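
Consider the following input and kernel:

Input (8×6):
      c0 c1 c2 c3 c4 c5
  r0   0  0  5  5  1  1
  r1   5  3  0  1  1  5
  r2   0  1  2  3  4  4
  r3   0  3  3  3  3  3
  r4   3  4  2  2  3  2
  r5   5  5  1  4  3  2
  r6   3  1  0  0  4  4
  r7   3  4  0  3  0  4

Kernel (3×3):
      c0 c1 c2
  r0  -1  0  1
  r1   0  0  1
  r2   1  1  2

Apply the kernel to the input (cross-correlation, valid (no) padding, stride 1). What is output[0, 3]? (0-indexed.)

The receptive field on the input at this output position is [5 1 1 / 1 1 5 / 3 4 4]. Elementwise product with the kernel and sum: 5·-1 + 1·1 + 5·1 + 3·1 + 4·1 + 4·2.

16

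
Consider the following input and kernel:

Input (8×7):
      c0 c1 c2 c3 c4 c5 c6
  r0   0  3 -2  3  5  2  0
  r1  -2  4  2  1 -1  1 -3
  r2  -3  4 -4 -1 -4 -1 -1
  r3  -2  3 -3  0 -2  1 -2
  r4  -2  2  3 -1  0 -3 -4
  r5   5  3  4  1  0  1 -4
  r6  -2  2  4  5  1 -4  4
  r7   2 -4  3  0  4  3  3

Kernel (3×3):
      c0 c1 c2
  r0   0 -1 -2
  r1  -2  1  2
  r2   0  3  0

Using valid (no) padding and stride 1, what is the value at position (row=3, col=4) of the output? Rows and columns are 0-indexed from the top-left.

The receptive field on the input at this output position is [-2 1 -2 / 0 -3 -4 / 0 1 -4]. Elementwise product with the kernel and sum: 1·-1 + -2·-2 + 0·-2 + -3·1 + -4·2 + 1·3.

-5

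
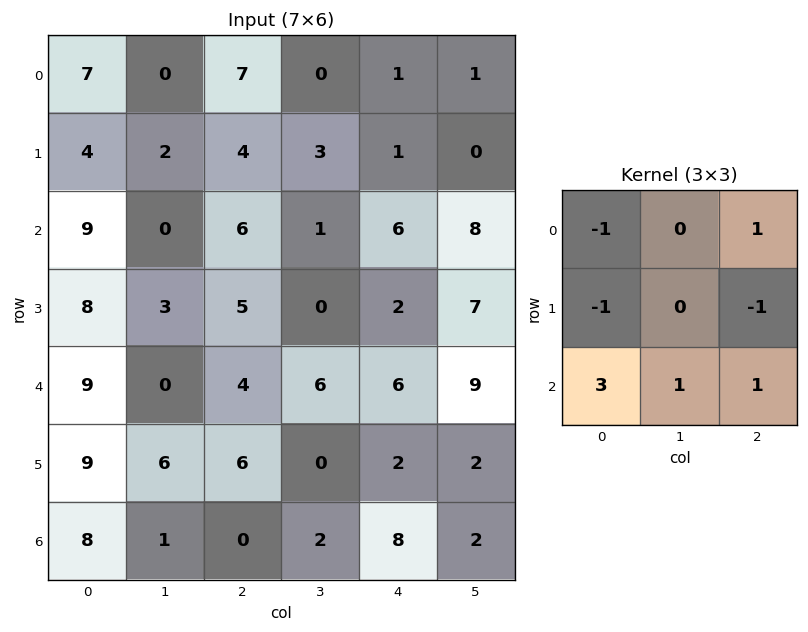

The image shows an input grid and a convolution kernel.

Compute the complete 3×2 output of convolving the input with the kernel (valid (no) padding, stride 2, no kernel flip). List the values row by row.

25 14
15 17
5 4

Output[0,0]: The receptive field on the input at this output position is [7 0 7 / 4 2 4 / 9 0 6]. Elementwise product with the kernel and sum: 7·-1 + 7·1 + 4·-1 + 4·-1 + 9·3 + 0·1 + 6·1.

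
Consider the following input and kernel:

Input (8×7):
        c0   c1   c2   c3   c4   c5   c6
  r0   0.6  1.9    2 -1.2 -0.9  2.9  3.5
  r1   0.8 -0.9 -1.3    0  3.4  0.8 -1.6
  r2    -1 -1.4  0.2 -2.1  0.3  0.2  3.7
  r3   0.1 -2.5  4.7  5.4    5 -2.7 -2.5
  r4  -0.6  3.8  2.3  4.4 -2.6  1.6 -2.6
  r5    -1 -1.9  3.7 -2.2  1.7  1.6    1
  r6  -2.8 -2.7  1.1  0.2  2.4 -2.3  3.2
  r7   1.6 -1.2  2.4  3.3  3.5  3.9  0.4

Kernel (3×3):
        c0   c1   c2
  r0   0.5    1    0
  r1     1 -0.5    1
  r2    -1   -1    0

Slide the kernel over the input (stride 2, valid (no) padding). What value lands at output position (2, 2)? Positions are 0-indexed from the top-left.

The receptive field on the input at this output position is [-2.6 1.6 -2.6 / 1.7 1.6 1 / 2.4 -2.3 3.2]. Elementwise product with the kernel and sum: -2.6·0.5 + 1.6·1 + 1.7·1 + 1.6·-0.5 + 1·1 + 2.4·-1 + -2.3·-1.

2.1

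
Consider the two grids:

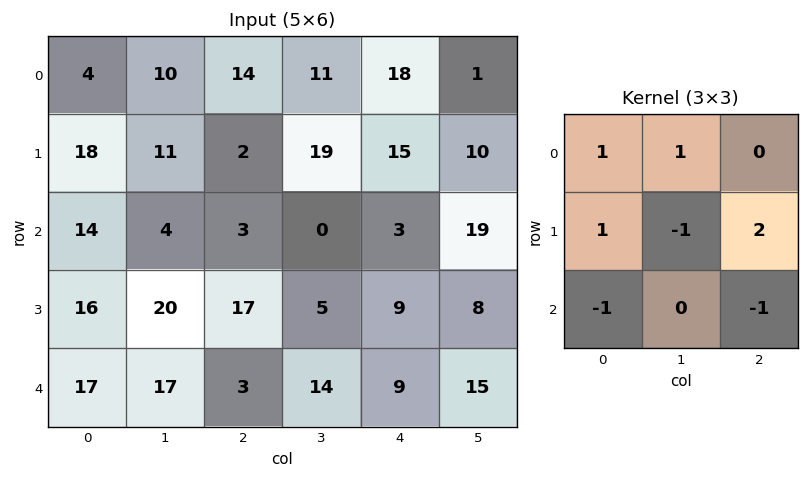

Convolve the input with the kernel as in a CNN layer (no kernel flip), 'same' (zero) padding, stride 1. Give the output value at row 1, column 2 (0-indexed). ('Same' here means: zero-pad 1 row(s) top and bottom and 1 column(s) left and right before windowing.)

67

The receptive field on the zero-padded input at this output position is [10 14 11 / 11 2 19 / 4 3 0]. Elementwise product with the kernel and sum: 10·1 + 14·1 + 11·1 + 2·-1 + 19·2 + 4·-1 + 0·-1.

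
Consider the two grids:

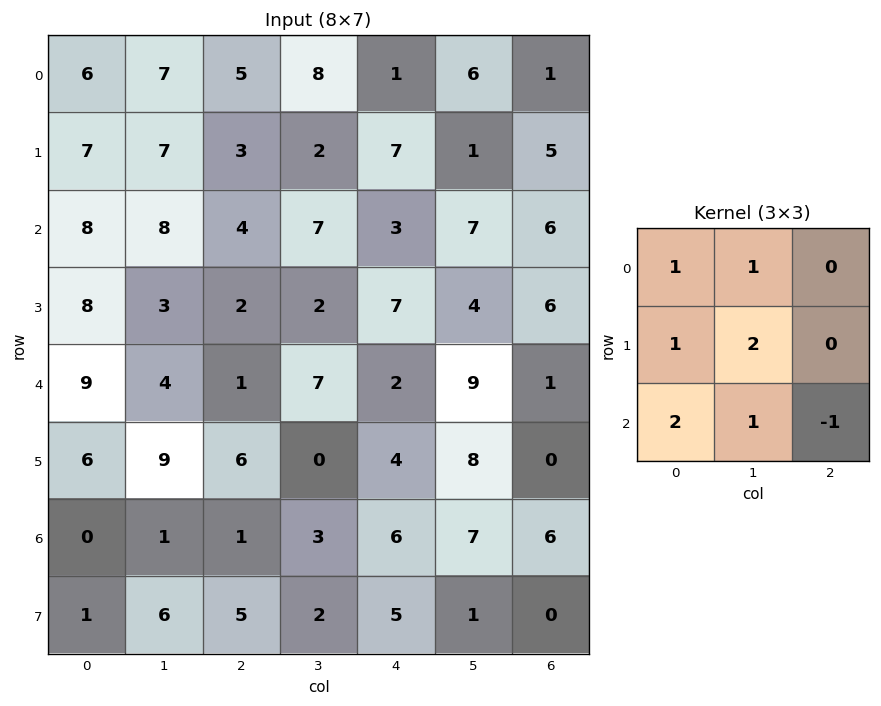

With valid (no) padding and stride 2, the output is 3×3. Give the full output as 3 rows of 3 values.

Output[0,0]: The receptive field on the input at this output position is [6 7 5 / 7 7 3 / 8 8 4]. Elementwise product with the kernel and sum: 6·1 + 7·1 + 7·1 + 7·2 + 8·2 + 8·1 + 4·-1.
Output[0,1]: The receptive field on the input at this output position is [5 8 1 / 3 2 7 / 4 7 3]. Elementwise product with the kernel and sum: 5·1 + 8·1 + 3·1 + 2·2 + 4·2 + 7·1 + 3·-1.

54 32 23
51 24 37
37 13 44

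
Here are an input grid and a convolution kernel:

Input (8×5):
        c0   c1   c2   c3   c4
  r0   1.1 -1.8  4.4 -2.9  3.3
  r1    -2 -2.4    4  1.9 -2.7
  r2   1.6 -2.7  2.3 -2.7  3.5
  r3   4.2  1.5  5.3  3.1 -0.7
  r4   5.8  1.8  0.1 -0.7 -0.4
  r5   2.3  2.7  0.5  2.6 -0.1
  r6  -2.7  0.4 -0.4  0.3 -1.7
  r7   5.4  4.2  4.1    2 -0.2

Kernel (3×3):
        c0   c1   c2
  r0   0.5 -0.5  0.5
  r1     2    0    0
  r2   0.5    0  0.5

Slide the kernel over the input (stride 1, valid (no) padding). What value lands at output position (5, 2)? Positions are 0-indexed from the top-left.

The receptive field on the input at this output position is [0.5 2.6 -0.1 / -0.4 0.3 -1.7 / 4.1 2 -0.2]. Elementwise product with the kernel and sum: 0.5·0.5 + 2.6·-0.5 + -0.1·0.5 + -0.4·2 + 4.1·0.5 + -0.2·0.5.

0.05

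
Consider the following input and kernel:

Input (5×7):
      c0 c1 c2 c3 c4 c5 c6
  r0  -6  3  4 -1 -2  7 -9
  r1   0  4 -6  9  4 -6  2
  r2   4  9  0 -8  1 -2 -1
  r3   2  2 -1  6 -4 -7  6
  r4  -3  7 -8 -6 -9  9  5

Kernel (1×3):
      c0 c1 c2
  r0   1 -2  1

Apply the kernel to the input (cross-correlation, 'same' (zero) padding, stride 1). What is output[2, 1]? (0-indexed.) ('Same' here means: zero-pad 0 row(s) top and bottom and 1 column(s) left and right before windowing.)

-14

The receptive field on the zero-padded input at this output position is [4 9 0]. Elementwise product with the kernel and sum: 4·1 + 9·-2 + 0·1.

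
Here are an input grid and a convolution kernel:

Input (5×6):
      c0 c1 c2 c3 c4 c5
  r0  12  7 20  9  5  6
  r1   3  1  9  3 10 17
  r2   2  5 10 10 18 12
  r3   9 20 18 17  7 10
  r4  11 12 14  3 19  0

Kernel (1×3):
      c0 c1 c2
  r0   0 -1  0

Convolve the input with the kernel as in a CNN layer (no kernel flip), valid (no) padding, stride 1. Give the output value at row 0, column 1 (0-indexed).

The receptive field on the input at this output position is [7 20 9]. Elementwise product with the kernel and sum: 20·-1.

-20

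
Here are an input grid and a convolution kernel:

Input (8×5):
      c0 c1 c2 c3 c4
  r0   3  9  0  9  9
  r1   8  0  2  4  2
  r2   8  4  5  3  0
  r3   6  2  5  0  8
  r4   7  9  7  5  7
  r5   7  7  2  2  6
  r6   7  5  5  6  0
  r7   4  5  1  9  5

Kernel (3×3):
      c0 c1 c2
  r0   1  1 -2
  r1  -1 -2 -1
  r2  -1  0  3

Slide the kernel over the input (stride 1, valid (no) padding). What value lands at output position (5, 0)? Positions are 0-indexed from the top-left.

-13

The receptive field on the input at this output position is [7 7 2 / 7 5 5 / 4 5 1]. Elementwise product with the kernel and sum: 7·1 + 7·1 + 2·-2 + 7·-1 + 5·-2 + 5·-1 + 4·-1 + 1·3.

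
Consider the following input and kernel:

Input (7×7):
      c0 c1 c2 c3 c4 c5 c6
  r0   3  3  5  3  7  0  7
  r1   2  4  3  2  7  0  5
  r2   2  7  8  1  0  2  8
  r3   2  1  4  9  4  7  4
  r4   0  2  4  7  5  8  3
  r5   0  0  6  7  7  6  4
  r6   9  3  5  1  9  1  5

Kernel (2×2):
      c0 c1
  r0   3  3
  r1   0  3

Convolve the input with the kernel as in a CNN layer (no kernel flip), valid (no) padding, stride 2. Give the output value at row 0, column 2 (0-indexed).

The receptive field on the input at this output position is [7 0 / 7 0]. Elementwise product with the kernel and sum: 7·3 + 0·3 + 0·3.

21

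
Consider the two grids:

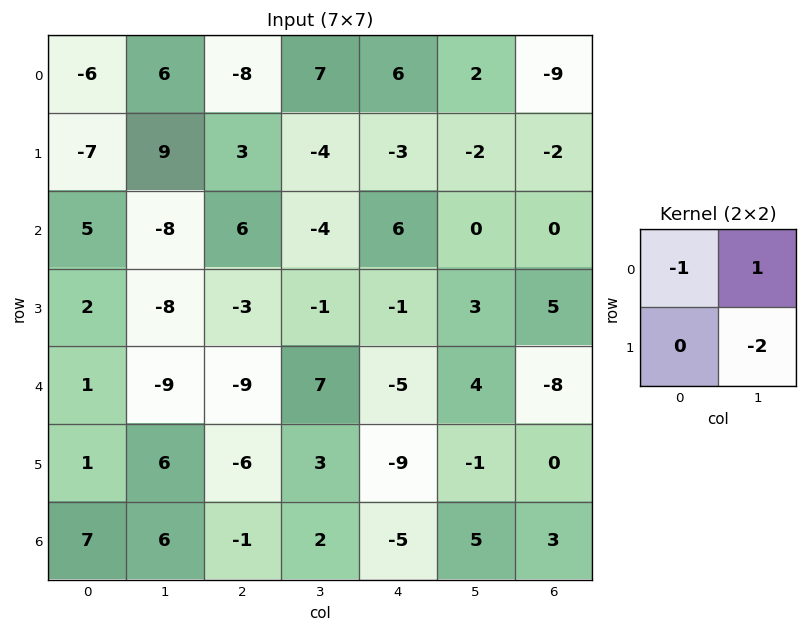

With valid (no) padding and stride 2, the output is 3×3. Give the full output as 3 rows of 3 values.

Output[0,0]: The receptive field on the input at this output position is [-6 6 / -7 9]. Elementwise product with the kernel and sum: -6·-1 + 6·1 + 9·-2.

-6 23 0
3 -8 -12
-22 10 11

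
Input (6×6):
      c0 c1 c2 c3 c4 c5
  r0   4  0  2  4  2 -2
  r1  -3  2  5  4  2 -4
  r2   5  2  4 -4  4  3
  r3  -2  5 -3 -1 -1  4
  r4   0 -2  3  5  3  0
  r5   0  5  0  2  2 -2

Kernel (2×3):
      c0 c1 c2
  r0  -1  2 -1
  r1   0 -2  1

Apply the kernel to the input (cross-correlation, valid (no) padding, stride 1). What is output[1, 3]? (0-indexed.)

-1

The receptive field on the input at this output position is [4 2 -4 / -4 4 3]. Elementwise product with the kernel and sum: 4·-1 + 2·2 + -4·-1 + 4·-2 + 3·1.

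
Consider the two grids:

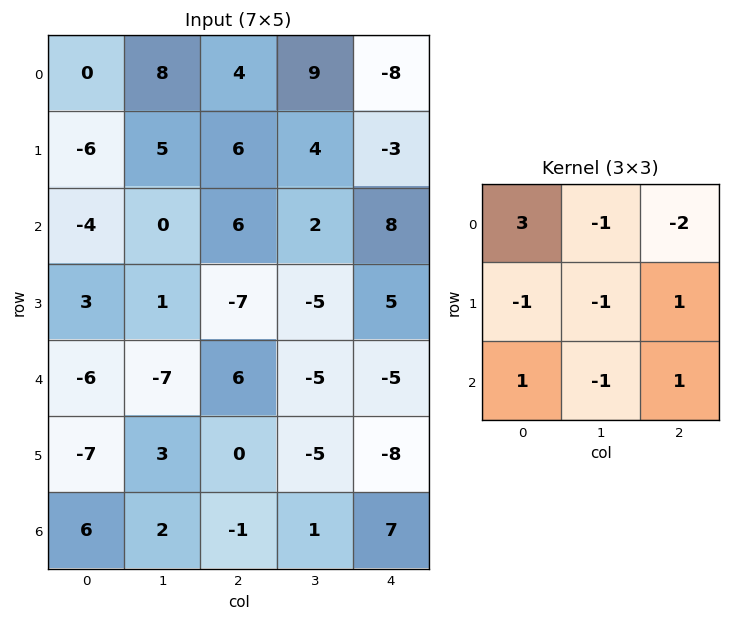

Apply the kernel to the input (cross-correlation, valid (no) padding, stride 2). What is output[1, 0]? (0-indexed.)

-28

The receptive field on the input at this output position is [-4 0 6 / 3 1 -7 / -6 -7 6]. Elementwise product with the kernel and sum: -4·3 + 0·-1 + 6·-2 + 3·-1 + 1·-1 + -7·1 + -6·1 + -7·-1 + 6·1.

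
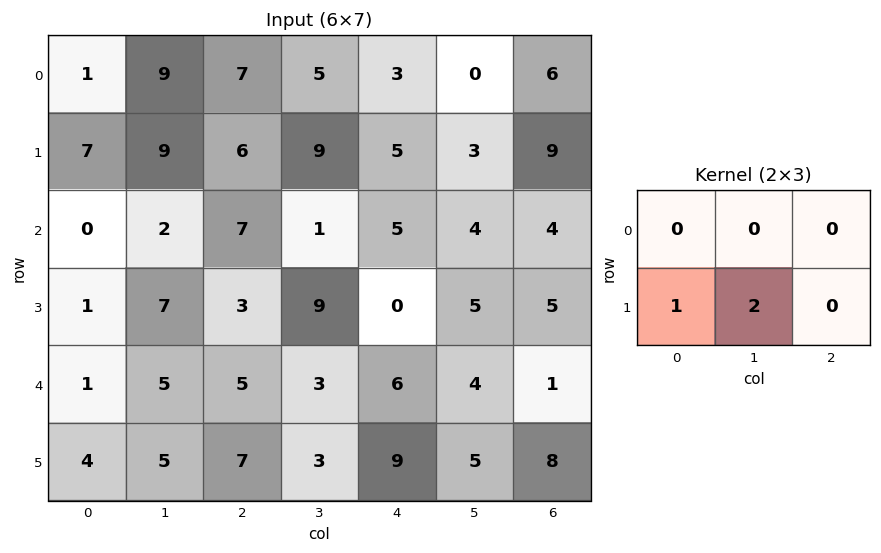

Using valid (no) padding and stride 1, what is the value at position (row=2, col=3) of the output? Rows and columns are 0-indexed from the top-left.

9

The receptive field on the input at this output position is [1 5 4 / 9 0 5]. Elementwise product with the kernel and sum: 9·1 + 0·2.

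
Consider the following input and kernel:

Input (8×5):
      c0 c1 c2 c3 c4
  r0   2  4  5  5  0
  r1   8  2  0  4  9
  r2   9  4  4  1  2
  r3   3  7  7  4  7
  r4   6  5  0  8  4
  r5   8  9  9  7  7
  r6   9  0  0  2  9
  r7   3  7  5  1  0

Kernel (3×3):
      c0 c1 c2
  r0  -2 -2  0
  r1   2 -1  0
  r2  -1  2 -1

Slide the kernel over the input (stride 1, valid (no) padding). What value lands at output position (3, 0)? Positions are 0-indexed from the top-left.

-12

The receptive field on the input at this output position is [3 7 7 / 6 5 0 / 8 9 9]. Elementwise product with the kernel and sum: 3·-2 + 7·-2 + 6·2 + 5·-1 + 8·-1 + 9·2 + 9·-1.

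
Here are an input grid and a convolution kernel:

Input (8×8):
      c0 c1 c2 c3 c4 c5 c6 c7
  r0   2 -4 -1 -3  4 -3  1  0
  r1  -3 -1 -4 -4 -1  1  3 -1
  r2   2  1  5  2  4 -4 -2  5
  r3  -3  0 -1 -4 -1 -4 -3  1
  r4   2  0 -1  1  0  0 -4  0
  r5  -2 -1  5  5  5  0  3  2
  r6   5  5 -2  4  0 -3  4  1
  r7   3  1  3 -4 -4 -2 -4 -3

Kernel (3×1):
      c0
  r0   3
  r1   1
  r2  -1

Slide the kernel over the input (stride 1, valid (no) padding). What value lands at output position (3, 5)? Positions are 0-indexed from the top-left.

-12

The receptive field on the input at this output position is [-4 / 0 / 0]. Elementwise product with the kernel and sum: -4·3 + 0·1 + 0·-1.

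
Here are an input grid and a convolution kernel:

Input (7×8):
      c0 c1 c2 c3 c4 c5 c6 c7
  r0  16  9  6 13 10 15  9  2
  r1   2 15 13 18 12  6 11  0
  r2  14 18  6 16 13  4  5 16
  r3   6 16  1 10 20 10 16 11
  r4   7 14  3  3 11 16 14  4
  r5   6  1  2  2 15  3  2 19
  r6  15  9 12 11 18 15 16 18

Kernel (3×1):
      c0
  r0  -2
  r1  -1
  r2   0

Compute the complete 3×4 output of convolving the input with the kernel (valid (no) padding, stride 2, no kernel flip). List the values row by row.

-34 -25 -32 -29
-34 -13 -46 -26
-20 -8 -37 -30

Output[0,0]: The receptive field on the input at this output position is [16 / 2 / 14]. Elementwise product with the kernel and sum: 16·-2 + 2·-1.
Output[0,1]: The receptive field on the input at this output position is [6 / 13 / 6]. Elementwise product with the kernel and sum: 6·-2 + 13·-1.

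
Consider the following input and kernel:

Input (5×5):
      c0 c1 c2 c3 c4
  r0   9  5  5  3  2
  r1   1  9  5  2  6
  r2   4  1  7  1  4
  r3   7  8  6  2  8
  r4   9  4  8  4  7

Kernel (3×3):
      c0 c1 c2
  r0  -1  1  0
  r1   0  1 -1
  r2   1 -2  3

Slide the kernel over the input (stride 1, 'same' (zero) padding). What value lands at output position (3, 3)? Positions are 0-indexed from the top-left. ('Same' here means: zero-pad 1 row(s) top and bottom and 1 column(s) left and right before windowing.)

9

The receptive field on the zero-padded input at this output position is [7 1 4 / 6 2 8 / 8 4 7]. Elementwise product with the kernel and sum: 7·-1 + 1·1 + 2·1 + 8·-1 + 8·1 + 4·-2 + 7·3.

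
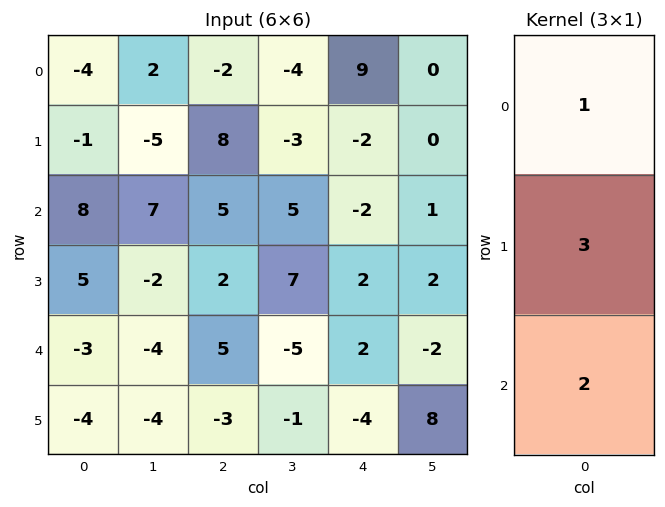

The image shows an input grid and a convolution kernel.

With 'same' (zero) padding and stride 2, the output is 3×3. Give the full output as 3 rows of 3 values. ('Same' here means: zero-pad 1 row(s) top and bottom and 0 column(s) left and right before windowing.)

Output[0,0]: The receptive field on the zero-padded input at this output position is [0 / -4 / -1]. Elementwise product with the kernel and sum: 0·1 + -4·3 + -1·2.

-14 10 23
33 27 -4
-12 11 0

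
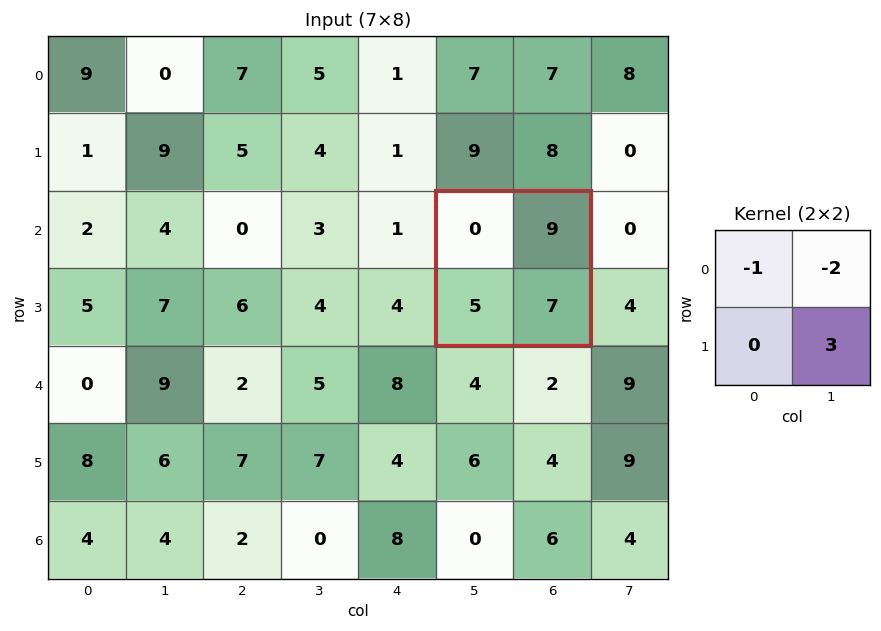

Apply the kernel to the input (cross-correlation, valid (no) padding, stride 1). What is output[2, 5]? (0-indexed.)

3

The receptive field on the input at this output position is [0 9 / 5 7]. Elementwise product with the kernel and sum: 0·-1 + 9·-2 + 7·3.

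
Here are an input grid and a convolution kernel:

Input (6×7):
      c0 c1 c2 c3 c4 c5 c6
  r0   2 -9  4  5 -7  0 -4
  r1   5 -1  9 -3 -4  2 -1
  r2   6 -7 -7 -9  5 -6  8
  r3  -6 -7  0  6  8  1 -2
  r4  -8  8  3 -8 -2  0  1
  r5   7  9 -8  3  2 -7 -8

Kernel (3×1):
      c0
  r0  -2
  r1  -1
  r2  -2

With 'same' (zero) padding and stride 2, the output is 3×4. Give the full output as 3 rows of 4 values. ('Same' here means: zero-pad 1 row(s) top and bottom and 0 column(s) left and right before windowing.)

-12 -22 15 6
-4 -11 -13 -2
6 13 -18 19

Output[0,0]: The receptive field on the zero-padded input at this output position is [0 / 2 / 5]. Elementwise product with the kernel and sum: 0·-2 + 2·-1 + 5·-2.
Output[0,1]: The receptive field on the zero-padded input at this output position is [0 / 4 / 9]. Elementwise product with the kernel and sum: 0·-2 + 4·-1 + 9·-2.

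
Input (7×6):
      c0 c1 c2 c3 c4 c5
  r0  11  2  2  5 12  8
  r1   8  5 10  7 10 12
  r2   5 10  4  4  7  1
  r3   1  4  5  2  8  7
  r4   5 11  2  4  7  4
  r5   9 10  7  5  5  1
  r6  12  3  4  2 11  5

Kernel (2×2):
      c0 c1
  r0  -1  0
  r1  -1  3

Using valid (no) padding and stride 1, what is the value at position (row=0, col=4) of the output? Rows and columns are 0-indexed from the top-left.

14

The receptive field on the input at this output position is [12 8 / 10 12]. Elementwise product with the kernel and sum: 12·-1 + 10·-1 + 12·3.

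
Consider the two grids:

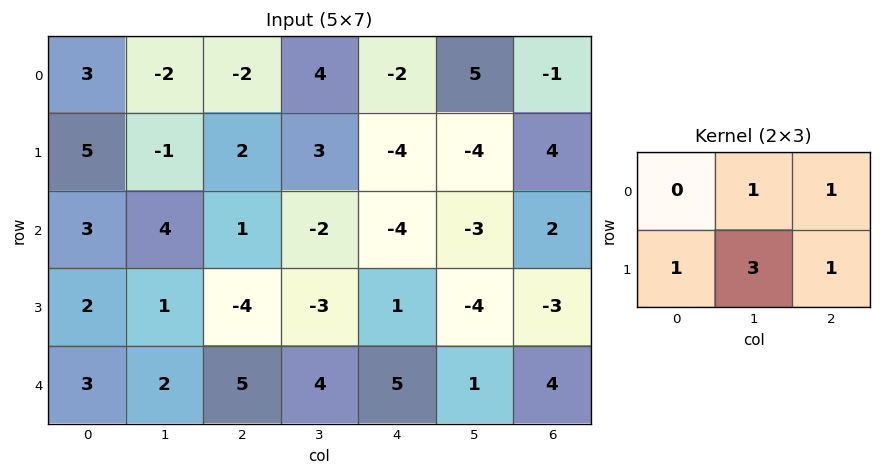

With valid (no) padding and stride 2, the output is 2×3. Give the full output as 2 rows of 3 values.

0 9 -8
6 -18 -15

Output[0,0]: The receptive field on the input at this output position is [3 -2 -2 / 5 -1 2]. Elementwise product with the kernel and sum: -2·1 + -2·1 + 5·1 + -1·3 + 2·1.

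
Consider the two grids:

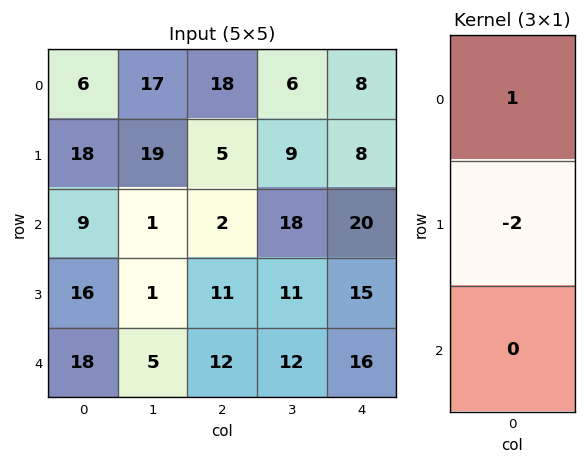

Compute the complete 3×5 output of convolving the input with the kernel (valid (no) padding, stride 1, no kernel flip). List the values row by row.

Output[0,0]: The receptive field on the input at this output position is [6 / 18 / 9]. Elementwise product with the kernel and sum: 6·1 + 18·-2.

-30 -21 8 -12 -8
0 17 1 -27 -32
-23 -1 -20 -4 -10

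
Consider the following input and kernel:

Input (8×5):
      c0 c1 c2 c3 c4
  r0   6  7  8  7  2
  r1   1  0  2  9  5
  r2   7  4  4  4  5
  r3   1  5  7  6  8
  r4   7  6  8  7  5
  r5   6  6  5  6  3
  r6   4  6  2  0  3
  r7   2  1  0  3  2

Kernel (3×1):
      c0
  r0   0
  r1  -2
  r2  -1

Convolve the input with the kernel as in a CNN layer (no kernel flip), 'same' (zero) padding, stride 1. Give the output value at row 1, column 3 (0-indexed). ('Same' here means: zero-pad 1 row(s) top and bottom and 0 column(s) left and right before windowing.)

The receptive field on the zero-padded input at this output position is [7 / 9 / 4]. Elementwise product with the kernel and sum: 9·-2 + 4·-1.

-22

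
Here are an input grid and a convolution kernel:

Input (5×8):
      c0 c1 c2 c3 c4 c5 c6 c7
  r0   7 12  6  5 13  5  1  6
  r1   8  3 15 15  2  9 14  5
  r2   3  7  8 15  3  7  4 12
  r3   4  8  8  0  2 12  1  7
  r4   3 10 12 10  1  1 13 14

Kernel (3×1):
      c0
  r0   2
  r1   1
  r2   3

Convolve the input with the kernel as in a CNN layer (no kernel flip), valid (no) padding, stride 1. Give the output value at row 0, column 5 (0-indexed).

40

The receptive field on the input at this output position is [5 / 9 / 7]. Elementwise product with the kernel and sum: 5·2 + 9·1 + 7·3.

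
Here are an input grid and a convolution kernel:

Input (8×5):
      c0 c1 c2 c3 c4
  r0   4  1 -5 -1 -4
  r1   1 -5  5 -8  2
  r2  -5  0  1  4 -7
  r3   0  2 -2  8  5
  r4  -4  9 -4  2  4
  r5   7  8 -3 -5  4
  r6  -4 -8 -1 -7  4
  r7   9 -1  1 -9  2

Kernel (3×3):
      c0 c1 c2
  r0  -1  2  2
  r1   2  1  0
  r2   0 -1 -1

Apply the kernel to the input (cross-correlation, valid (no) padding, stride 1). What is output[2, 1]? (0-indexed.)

The receptive field on the input at this output position is [0 1 4 / 2 -2 8 / 9 -4 2]. Elementwise product with the kernel and sum: 0·-1 + 1·2 + 4·2 + 2·2 + -2·1 + -4·-1 + 2·-1.

14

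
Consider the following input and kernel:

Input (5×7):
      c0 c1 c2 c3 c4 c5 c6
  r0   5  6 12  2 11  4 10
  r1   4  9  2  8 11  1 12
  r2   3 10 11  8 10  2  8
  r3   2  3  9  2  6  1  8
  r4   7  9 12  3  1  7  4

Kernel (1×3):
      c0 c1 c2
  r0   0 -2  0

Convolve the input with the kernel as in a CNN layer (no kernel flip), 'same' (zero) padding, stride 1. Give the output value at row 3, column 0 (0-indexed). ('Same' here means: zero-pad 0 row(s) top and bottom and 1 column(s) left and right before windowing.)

The receptive field on the zero-padded input at this output position is [0 2 3]. Elementwise product with the kernel and sum: 2·-2.

-4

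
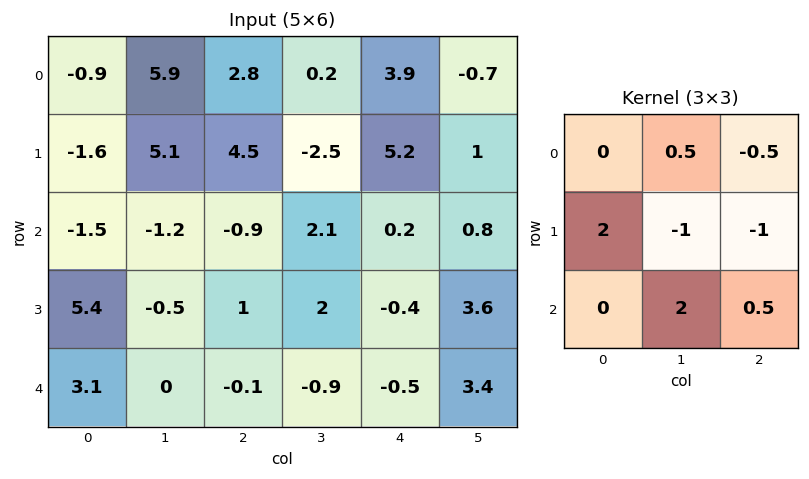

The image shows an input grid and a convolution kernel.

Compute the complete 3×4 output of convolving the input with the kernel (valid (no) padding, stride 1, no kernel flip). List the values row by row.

-14.1 8.75 8.75 -8.1
-1.1 2.9 -4.15 6.3
10.1 -6.15 -0.7 1.2

Output[0,0]: The receptive field on the input at this output position is [-0.9 5.9 2.8 / -1.6 5.1 4.5 / -1.5 -1.2 -0.9]. Elementwise product with the kernel and sum: 5.9·0.5 + 2.8·-0.5 + -1.6·2 + 5.1·-1 + 4.5·-1 + -1.2·2 + -0.9·0.5.
Output[0,1]: The receptive field on the input at this output position is [5.9 2.8 0.2 / 5.1 4.5 -2.5 / -1.2 -0.9 2.1]. Elementwise product with the kernel and sum: 2.8·0.5 + 0.2·-0.5 + 5.1·2 + 4.5·-1 + -2.5·-1 + -0.9·2 + 2.1·0.5.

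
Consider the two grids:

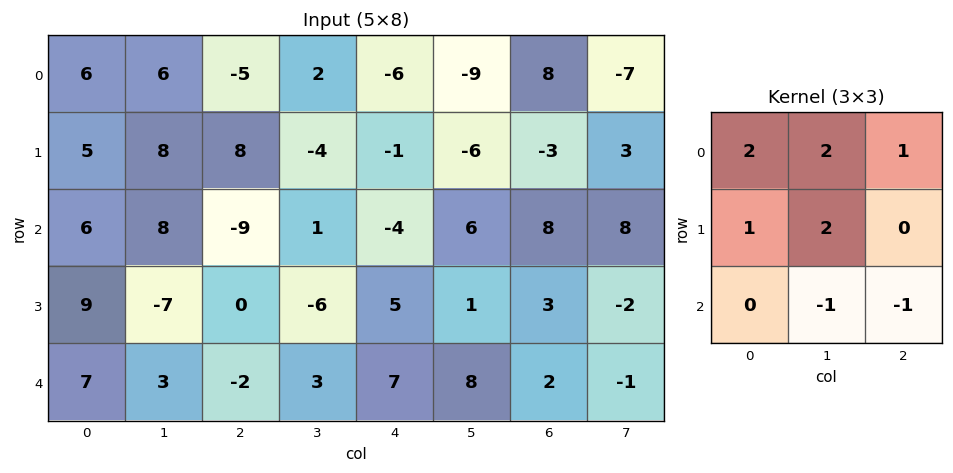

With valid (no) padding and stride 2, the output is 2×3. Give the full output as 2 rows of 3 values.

Output[0,0]: The receptive field on the input at this output position is [6 6 -5 / 5 8 8 / 6 8 -9]. Elementwise product with the kernel and sum: 6·2 + 6·2 + -5·1 + 5·1 + 8·2 + 8·-1 + -9·-1.
Output[0,1]: The receptive field on the input at this output position is [-5 2 -6 / 8 -4 -1 / -9 1 -4]. Elementwise product with the kernel and sum: -5·2 + 2·2 + -6·1 + 8·1 + -4·2 + 1·-1 + -4·-1.

41 -9 -49
13 -42 9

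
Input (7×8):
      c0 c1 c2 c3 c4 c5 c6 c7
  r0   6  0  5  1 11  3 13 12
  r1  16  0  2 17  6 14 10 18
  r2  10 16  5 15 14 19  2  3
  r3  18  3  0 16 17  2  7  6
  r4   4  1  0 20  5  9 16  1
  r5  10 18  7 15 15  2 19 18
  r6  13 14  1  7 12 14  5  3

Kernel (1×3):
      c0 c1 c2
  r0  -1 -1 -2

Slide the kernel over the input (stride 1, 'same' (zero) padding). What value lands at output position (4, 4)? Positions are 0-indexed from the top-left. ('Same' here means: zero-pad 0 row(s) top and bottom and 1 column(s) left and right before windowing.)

The receptive field on the zero-padded input at this output position is [20 5 9]. Elementwise product with the kernel and sum: 20·-1 + 5·-1 + 9·-2.

-43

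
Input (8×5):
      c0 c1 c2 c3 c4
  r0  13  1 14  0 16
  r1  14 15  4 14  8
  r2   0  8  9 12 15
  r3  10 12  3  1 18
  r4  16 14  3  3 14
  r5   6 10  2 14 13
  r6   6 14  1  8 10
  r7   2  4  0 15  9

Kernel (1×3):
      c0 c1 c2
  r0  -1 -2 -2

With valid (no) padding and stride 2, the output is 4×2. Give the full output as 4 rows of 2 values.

-43 -46
-34 -63
-50 -37
-36 -37

Output[0,0]: The receptive field on the input at this output position is [13 1 14]. Elementwise product with the kernel and sum: 13·-1 + 1·-2 + 14·-2.
Output[0,1]: The receptive field on the input at this output position is [14 0 16]. Elementwise product with the kernel and sum: 14·-1 + 0·-2 + 16·-2.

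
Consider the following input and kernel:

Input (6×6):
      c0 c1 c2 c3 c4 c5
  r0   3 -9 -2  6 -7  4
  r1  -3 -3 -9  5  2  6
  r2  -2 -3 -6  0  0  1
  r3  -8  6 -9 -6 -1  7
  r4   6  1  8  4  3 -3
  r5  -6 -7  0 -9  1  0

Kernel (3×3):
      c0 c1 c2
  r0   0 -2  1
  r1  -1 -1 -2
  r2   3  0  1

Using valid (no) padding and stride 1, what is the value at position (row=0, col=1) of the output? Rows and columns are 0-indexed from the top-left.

The receptive field on the input at this output position is [-9 -2 6 / -3 -9 5 / -3 -6 0]. Elementwise product with the kernel and sum: -2·-2 + 6·1 + -3·-1 + -9·-1 + 5·-2 + -3·3 + 0·1.

3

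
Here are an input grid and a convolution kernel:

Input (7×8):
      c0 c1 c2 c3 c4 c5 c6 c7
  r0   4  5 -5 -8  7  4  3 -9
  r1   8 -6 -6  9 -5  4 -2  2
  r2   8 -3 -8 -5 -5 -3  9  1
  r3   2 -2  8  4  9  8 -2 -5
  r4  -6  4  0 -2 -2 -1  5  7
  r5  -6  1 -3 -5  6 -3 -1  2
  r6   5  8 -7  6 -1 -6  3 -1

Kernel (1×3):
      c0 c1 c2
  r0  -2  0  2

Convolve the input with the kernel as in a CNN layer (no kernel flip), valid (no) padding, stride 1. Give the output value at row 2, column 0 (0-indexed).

-32

The receptive field on the input at this output position is [8 -3 -8]. Elementwise product with the kernel and sum: 8·-2 + -8·2.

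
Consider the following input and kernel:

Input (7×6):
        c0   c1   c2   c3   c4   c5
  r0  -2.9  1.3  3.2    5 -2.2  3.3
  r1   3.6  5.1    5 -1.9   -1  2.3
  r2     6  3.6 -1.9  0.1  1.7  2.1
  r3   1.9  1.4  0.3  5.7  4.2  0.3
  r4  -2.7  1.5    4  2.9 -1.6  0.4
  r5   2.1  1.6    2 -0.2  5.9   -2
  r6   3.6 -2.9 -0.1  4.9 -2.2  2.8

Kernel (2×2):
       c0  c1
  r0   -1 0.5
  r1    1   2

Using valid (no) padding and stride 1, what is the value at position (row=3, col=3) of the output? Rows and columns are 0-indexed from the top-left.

The receptive field on the input at this output position is [5.7 4.2 / 2.9 -1.6]. Elementwise product with the kernel and sum: 5.7·-1 + 4.2·0.5 + 2.9·1 + -1.6·2.

-3.9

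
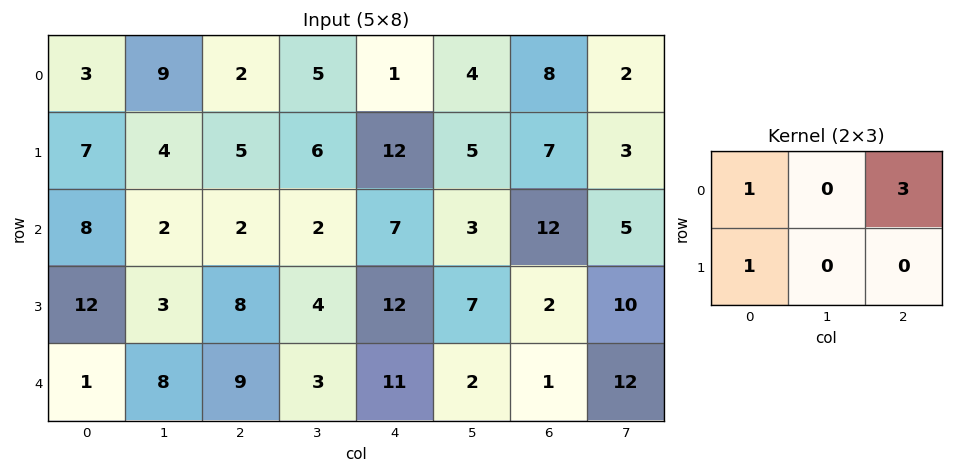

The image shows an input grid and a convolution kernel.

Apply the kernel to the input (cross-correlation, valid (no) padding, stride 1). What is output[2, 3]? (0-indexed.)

The receptive field on the input at this output position is [2 7 3 / 4 12 7]. Elementwise product with the kernel and sum: 2·1 + 3·3 + 4·1.

15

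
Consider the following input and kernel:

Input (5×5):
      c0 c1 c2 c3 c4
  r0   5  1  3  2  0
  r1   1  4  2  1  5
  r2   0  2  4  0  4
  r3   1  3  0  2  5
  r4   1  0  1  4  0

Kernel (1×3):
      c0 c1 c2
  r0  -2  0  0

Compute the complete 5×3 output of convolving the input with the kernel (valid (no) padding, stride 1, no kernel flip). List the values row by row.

-10 -2 -6
-2 -8 -4
0 -4 -8
-2 -6 0
-2 0 -2

Output[0,0]: The receptive field on the input at this output position is [5 1 3]. Elementwise product with the kernel and sum: 5·-2.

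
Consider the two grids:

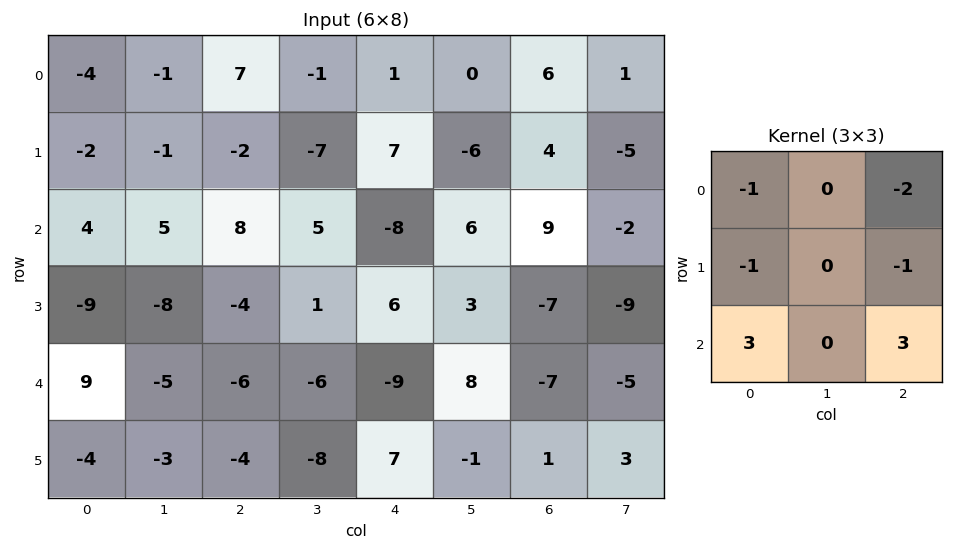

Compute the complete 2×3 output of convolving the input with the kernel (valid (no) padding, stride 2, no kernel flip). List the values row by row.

30 -14 -21
2 -39 -57

Output[0,0]: The receptive field on the input at this output position is [-4 -1 7 / -2 -1 -2 / 4 5 8]. Elementwise product with the kernel and sum: -4·-1 + 7·-2 + -2·-1 + -2·-1 + 4·3 + 8·3.
Output[0,1]: The receptive field on the input at this output position is [7 -1 1 / -2 -7 7 / 8 5 -8]. Elementwise product with the kernel and sum: 7·-1 + 1·-2 + -2·-1 + 7·-1 + 8·3 + -8·3.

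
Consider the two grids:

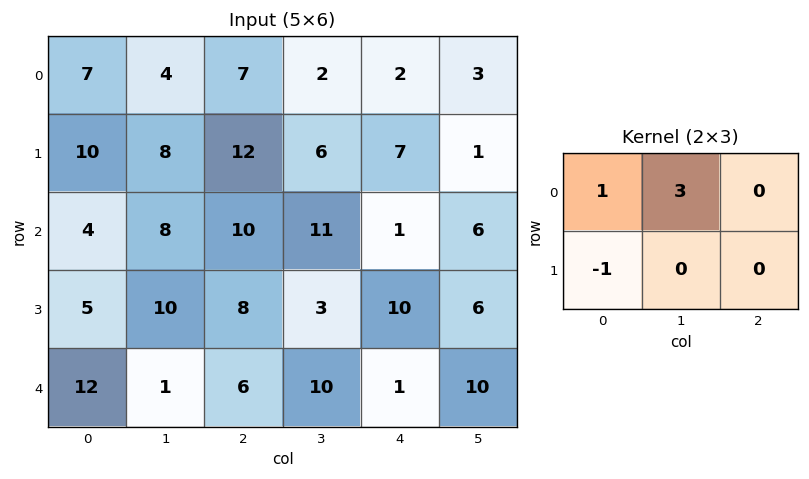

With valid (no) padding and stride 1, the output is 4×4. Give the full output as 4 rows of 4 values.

9 17 1 2
30 36 20 16
23 28 35 11
23 33 11 23

Output[0,0]: The receptive field on the input at this output position is [7 4 7 / 10 8 12]. Elementwise product with the kernel and sum: 7·1 + 4·3 + 10·-1.
Output[0,1]: The receptive field on the input at this output position is [4 7 2 / 8 12 6]. Elementwise product with the kernel and sum: 4·1 + 7·3 + 8·-1.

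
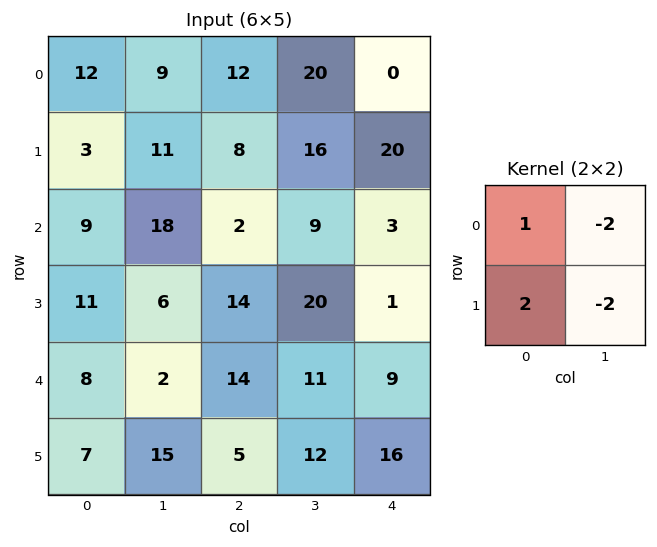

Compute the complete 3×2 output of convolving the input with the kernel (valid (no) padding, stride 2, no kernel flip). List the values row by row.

Output[0,0]: The receptive field on the input at this output position is [12 9 / 3 11]. Elementwise product with the kernel and sum: 12·1 + 9·-2 + 3·2 + 11·-2.
Output[0,1]: The receptive field on the input at this output position is [12 20 / 8 16]. Elementwise product with the kernel and sum: 12·1 + 20·-2 + 8·2 + 16·-2.

-22 -44
-17 -28
-12 -22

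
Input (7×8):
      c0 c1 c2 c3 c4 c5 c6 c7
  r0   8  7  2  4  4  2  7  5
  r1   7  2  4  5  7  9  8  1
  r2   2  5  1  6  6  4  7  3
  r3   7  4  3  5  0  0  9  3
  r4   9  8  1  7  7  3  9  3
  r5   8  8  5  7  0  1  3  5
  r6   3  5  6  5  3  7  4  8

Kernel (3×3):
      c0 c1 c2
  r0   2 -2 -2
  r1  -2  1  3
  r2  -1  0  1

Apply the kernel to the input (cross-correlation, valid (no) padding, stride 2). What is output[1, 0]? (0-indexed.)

The receptive field on the input at this output position is [2 5 1 / 7 4 3 / 9 8 1]. Elementwise product with the kernel and sum: 2·2 + 5·-2 + 1·-2 + 7·-2 + 4·1 + 3·3 + 9·-1 + 1·1.

-17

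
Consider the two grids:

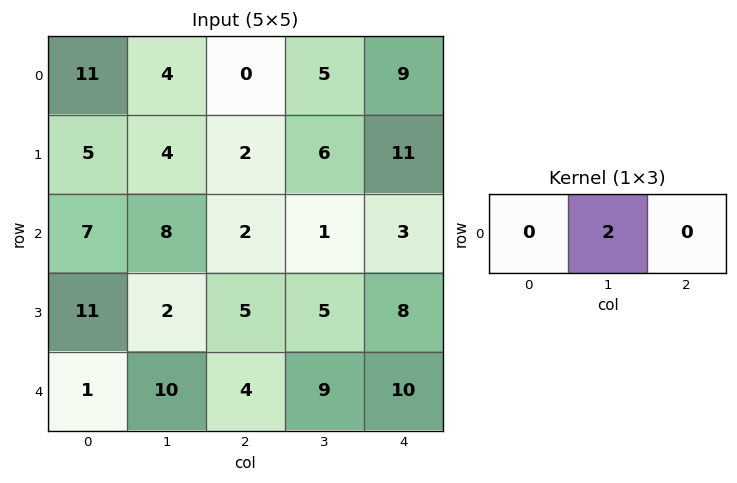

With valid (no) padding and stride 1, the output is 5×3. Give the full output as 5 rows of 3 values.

Output[0,0]: The receptive field on the input at this output position is [11 4 0]. Elementwise product with the kernel and sum: 4·2.

8 0 10
8 4 12
16 4 2
4 10 10
20 8 18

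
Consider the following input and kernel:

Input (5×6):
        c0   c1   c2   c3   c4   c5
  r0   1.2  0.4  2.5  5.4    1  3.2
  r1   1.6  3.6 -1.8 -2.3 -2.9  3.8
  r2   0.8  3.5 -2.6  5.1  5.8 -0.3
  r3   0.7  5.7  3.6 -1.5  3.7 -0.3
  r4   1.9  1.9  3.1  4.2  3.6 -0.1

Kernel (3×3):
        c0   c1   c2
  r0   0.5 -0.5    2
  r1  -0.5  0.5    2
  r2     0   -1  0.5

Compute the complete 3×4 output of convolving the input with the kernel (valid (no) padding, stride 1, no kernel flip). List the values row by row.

-2 7.6 -7.7 9.95
-12.35 0.9 13.25 3.8
2.8 8.2 10.2 -2.6

Output[0,0]: The receptive field on the input at this output position is [1.2 0.4 2.5 / 1.6 3.6 -1.8 / 0.8 3.5 -2.6]. Elementwise product with the kernel and sum: 1.2·0.5 + 0.4·-0.5 + 2.5·2 + 1.6·-0.5 + 3.6·0.5 + -1.8·2 + 3.5·-1 + -2.6·0.5.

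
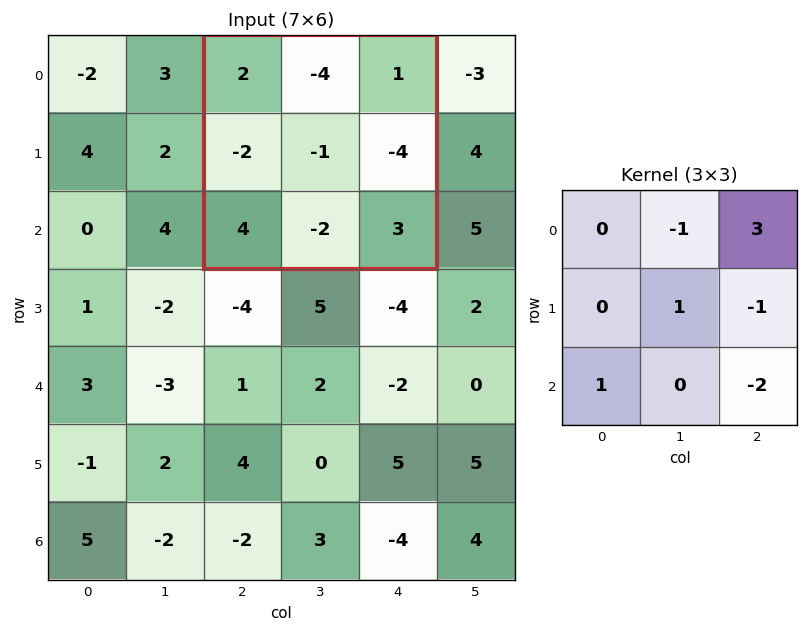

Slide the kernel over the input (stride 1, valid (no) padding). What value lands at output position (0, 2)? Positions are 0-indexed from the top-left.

The receptive field on the input at this output position is [2 -4 1 / -2 -1 -4 / 4 -2 3]. Elementwise product with the kernel and sum: -4·-1 + 1·3 + -1·1 + -4·-1 + 4·1 + 3·-2.

8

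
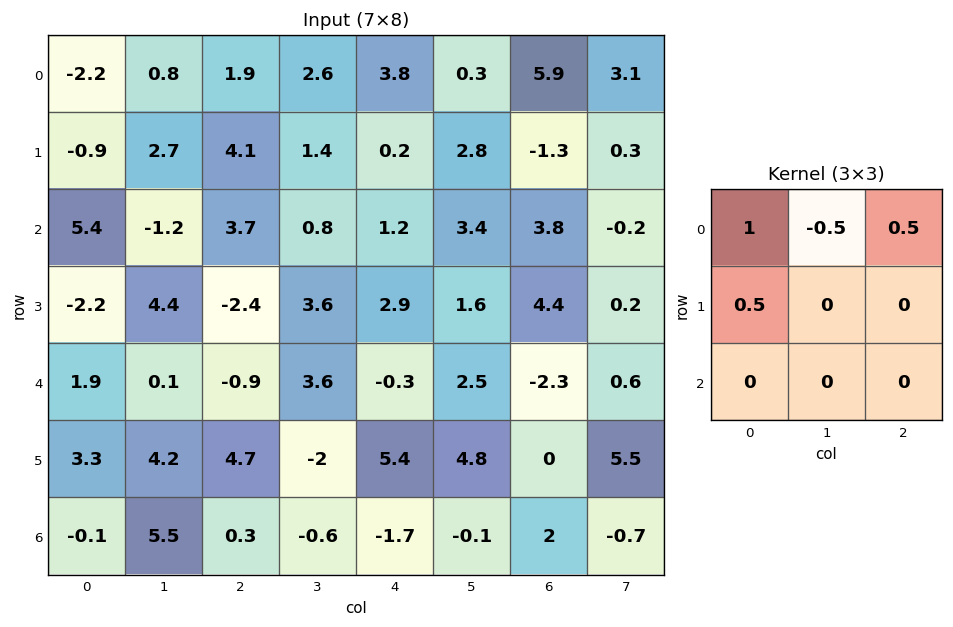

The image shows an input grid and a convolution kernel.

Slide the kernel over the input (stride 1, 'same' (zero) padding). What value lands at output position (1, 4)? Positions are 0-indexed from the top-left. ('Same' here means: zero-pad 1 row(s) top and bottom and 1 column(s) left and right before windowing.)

The receptive field on the zero-padded input at this output position is [2.6 3.8 0.3 / 1.4 0.2 2.8 / 0.8 1.2 3.4]. Elementwise product with the kernel and sum: 2.6·1 + 3.8·-0.5 + 0.3·0.5 + 1.4·0.5.

1.55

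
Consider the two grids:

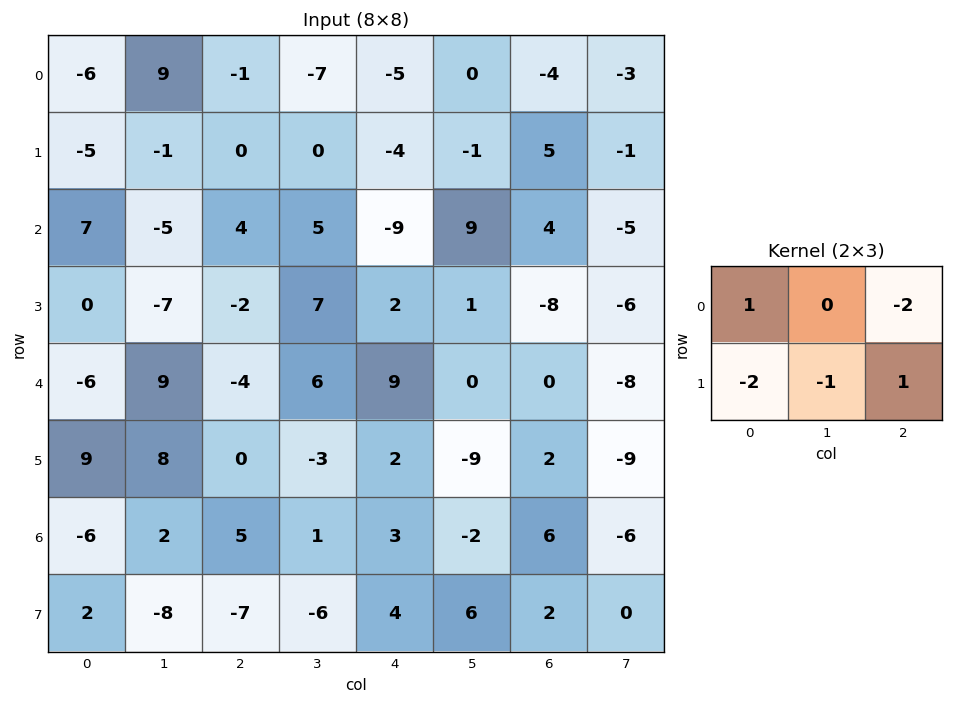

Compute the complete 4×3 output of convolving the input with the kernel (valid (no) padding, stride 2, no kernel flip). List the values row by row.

Output[0,0]: The receptive field on the input at this output position is [-6 9 -1 / -5 -1 0]. Elementwise product with the kernel and sum: -6·1 + -1·-2 + -5·-2 + -1·-1 + 0·1.

7 5 17
4 21 -30
-24 -17 16
-19 23 -21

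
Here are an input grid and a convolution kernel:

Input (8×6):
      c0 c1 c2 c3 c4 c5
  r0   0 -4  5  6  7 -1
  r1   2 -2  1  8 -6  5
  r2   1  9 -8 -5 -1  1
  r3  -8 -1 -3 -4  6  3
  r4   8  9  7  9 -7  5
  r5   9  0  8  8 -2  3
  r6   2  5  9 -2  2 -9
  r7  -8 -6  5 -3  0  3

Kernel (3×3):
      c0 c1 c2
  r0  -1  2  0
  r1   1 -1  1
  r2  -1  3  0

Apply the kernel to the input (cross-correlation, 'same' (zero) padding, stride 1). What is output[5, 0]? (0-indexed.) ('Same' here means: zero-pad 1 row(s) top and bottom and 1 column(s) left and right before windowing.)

The receptive field on the zero-padded input at this output position is [0 8 9 / 0 9 0 / 0 2 5]. Elementwise product with the kernel and sum: 0·-1 + 8·2 + 0·1 + 9·-1 + 0·1 + 0·-1 + 2·3.

13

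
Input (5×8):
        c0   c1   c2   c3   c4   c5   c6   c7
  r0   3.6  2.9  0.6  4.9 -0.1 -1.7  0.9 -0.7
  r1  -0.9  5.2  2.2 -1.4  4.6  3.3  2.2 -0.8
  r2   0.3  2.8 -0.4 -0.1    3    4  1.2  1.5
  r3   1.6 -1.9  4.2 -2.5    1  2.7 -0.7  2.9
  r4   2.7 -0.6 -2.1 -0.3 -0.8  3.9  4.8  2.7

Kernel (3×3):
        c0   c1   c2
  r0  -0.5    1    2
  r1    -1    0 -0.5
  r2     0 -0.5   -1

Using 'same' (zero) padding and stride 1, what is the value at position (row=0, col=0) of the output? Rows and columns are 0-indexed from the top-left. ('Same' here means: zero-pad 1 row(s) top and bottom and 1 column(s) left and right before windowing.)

-6.2

The receptive field on the zero-padded input at this output position is [0 0 0 / 0 3.6 2.9 / 0 -0.9 5.2]. Elementwise product with the kernel and sum: 0·-0.5 + 0·1 + 0·2 + 0·-1 + 2.9·-0.5 + -0.9·-0.5 + 5.2·-1.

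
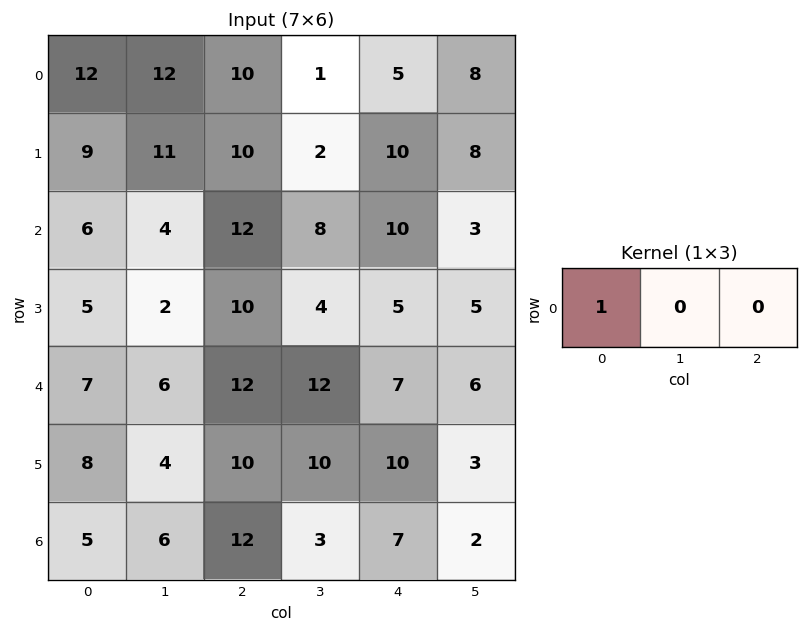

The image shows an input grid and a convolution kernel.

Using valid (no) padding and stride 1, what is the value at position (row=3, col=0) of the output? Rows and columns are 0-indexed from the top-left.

The receptive field on the input at this output position is [5 2 10]. Elementwise product with the kernel and sum: 5·1.

5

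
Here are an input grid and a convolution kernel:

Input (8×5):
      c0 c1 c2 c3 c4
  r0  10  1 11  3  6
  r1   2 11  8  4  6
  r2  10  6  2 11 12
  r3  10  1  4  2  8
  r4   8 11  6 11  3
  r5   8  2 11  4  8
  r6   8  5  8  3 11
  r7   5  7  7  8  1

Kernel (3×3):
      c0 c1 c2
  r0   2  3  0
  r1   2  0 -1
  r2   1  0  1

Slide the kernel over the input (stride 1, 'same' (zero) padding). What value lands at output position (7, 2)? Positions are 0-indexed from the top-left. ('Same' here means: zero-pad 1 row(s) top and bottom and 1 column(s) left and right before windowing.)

40

The receptive field on the zero-padded input at this output position is [5 8 3 / 7 7 8 / 0 0 0]. Elementwise product with the kernel and sum: 5·2 + 8·3 + 7·2 + 8·-1 + 0·1 + 0·1.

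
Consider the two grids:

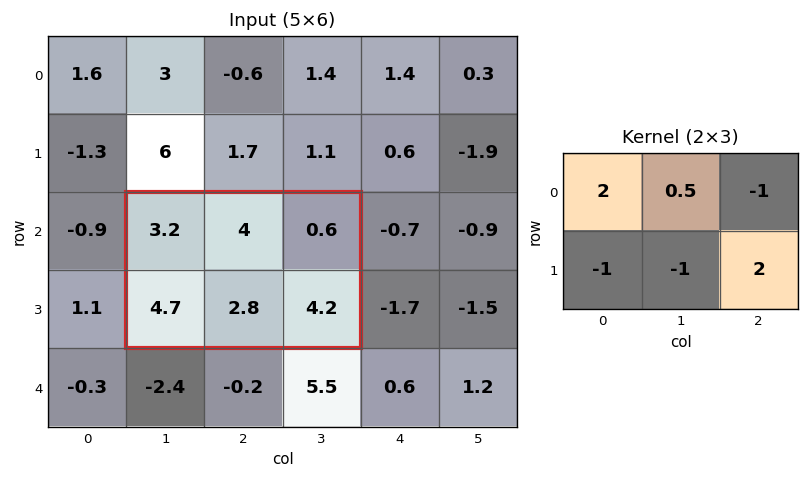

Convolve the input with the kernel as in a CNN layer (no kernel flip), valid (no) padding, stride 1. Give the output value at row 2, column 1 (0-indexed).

8.7

The receptive field on the input at this output position is [3.2 4 0.6 / 4.7 2.8 4.2]. Elementwise product with the kernel and sum: 3.2·2 + 4·0.5 + 0.6·-1 + 4.7·-1 + 2.8·-1 + 4.2·2.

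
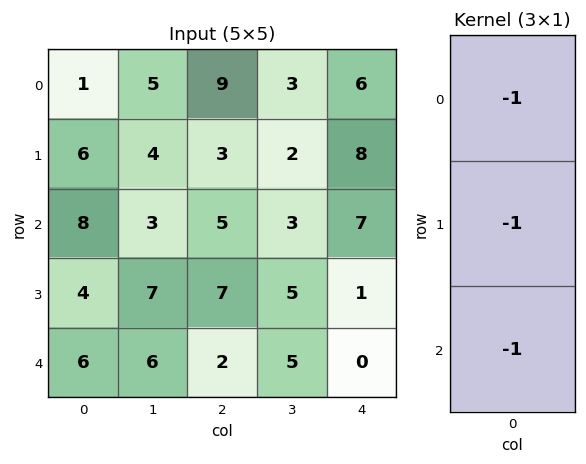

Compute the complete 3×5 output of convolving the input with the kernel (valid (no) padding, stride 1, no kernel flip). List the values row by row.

Output[0,0]: The receptive field on the input at this output position is [1 / 6 / 8]. Elementwise product with the kernel and sum: 1·-1 + 6·-1 + 8·-1.
Output[0,1]: The receptive field on the input at this output position is [5 / 4 / 3]. Elementwise product with the kernel and sum: 5·-1 + 4·-1 + 3·-1.

-15 -12 -17 -8 -21
-18 -14 -15 -10 -16
-18 -16 -14 -13 -8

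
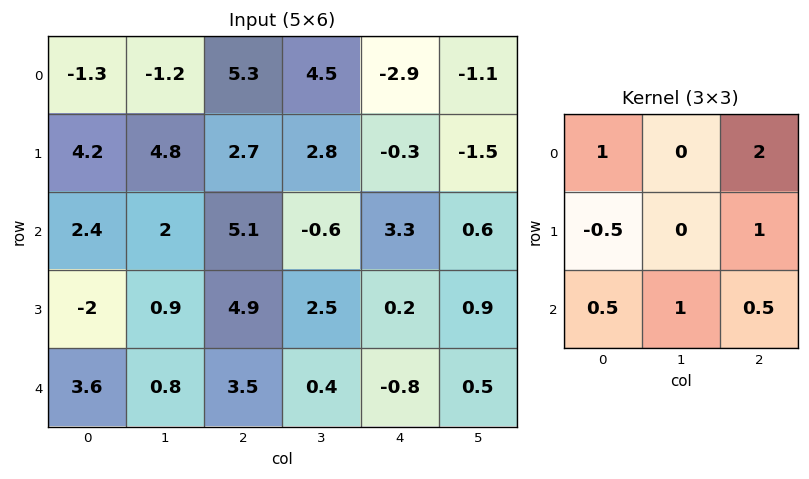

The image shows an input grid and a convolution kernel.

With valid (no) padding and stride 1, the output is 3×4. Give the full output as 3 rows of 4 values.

Output[0,0]: The receptive field on the input at this output position is [-1.3 -1.2 5.3 / 4.2 4.8 2.7 / 2.4 2 5.1]. Elementwise product with the kernel and sum: -1.3·1 + 5.3·2 + 4.2·-0.5 + 2.7·1 + 2.4·0.5 + 2·1 + 5.1·0.5.

15.65 14 1.45 2.7
15.85 15.4 7.9 2.6
22.85 6.95 11.2 -0.1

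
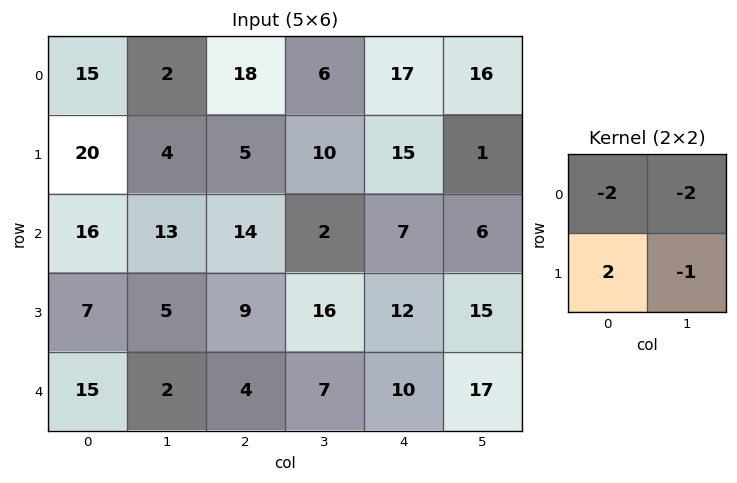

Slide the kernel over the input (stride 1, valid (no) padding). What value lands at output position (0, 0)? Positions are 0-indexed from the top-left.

2

The receptive field on the input at this output position is [15 2 / 20 4]. Elementwise product with the kernel and sum: 15·-2 + 2·-2 + 20·2 + 4·-1.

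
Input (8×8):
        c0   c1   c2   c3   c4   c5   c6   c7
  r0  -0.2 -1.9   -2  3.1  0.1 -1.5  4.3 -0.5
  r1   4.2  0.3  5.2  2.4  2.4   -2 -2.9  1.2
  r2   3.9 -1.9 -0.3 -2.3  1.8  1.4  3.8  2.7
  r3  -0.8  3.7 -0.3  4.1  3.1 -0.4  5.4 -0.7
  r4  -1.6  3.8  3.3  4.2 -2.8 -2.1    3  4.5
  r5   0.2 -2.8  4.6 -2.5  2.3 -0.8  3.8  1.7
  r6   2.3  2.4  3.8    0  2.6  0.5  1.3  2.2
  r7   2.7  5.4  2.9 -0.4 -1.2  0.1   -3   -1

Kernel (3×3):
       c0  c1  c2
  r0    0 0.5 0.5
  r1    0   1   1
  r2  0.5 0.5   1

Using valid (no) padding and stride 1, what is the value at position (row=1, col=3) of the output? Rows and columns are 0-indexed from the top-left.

6.6

The receptive field on the input at this output position is [2.4 2.4 -2 / -2.3 1.8 1.4 / 4.1 3.1 -0.4]. Elementwise product with the kernel and sum: 2.4·0.5 + -2·0.5 + 1.8·1 + 1.4·1 + 4.1·0.5 + 3.1·0.5 + -0.4·1.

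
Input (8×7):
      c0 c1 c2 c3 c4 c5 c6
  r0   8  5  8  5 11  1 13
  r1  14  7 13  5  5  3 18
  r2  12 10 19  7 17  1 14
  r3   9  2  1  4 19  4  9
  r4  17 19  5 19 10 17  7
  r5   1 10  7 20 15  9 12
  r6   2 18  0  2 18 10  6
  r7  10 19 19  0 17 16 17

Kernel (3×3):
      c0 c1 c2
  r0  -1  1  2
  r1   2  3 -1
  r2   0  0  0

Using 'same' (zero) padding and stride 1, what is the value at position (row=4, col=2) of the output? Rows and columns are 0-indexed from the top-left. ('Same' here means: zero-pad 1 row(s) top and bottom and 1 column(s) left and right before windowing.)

The receptive field on the zero-padded input at this output position is [2 1 4 / 19 5 19 / 10 7 20]. Elementwise product with the kernel and sum: 2·-1 + 1·1 + 4·2 + 19·2 + 5·3 + 19·-1.

41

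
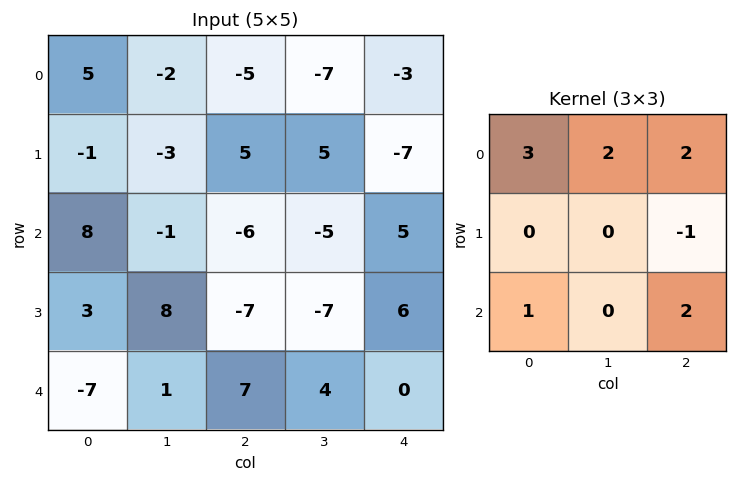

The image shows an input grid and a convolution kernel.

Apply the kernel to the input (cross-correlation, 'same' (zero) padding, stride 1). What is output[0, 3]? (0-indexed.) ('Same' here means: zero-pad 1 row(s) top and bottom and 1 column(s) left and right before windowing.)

The receptive field on the zero-padded input at this output position is [0 0 0 / -5 -7 -3 / 5 5 -7]. Elementwise product with the kernel and sum: 0·3 + 0·2 + 0·2 + -3·-1 + 5·1 + -7·2.

-6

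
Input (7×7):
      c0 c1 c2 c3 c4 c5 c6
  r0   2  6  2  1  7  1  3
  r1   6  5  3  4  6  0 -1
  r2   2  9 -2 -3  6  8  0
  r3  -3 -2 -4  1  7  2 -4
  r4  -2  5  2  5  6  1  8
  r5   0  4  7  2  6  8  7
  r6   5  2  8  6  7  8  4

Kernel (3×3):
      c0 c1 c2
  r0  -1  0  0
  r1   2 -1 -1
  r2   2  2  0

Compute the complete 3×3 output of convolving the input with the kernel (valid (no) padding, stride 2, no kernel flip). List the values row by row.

Output[0,0]: The receptive field on the input at this output position is [2 6 2 / 6 5 3 / 2 9 -2]. Elementwise product with the kernel and sum: 2·-1 + 6·2 + 5·-1 + 3·-1 + 2·2 + 9·2.
Output[0,1]: The receptive field on the input at this output position is [2 1 7 / 3 4 6 / -2 -3 6]. Elementwise product with the kernel and sum: 2·-1 + 3·2 + 4·-1 + 6·-1 + -2·2 + -3·2.

24 -16 34
4 0 24
5 32 21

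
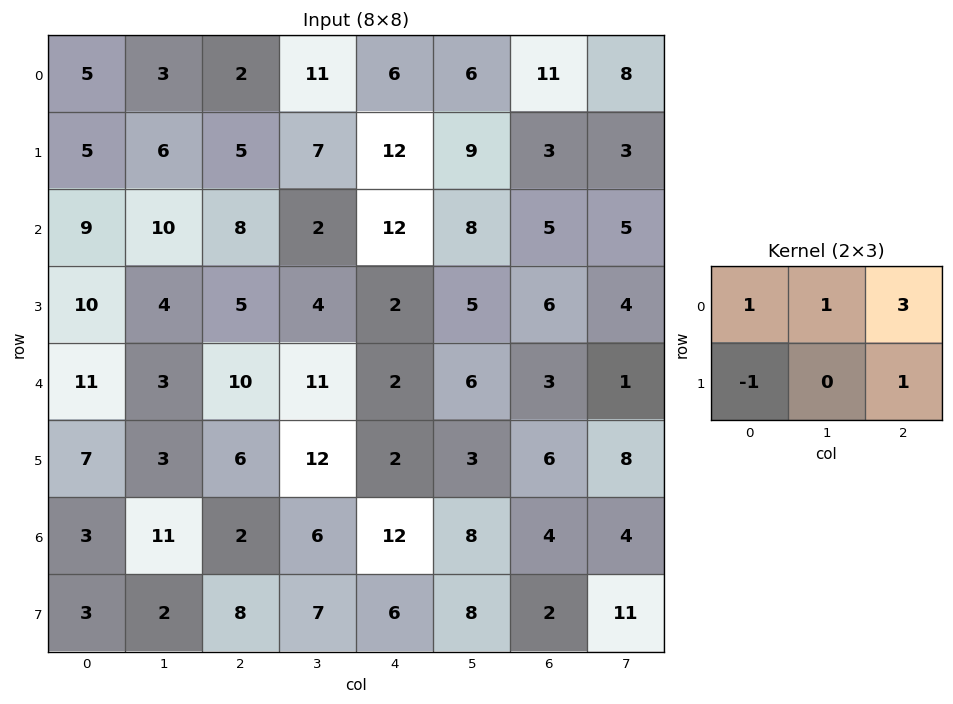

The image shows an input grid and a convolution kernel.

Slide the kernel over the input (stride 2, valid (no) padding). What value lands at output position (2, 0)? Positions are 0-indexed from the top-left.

The receptive field on the input at this output position is [11 3 10 / 7 3 6]. Elementwise product with the kernel and sum: 11·1 + 3·1 + 10·3 + 7·-1 + 6·1.

43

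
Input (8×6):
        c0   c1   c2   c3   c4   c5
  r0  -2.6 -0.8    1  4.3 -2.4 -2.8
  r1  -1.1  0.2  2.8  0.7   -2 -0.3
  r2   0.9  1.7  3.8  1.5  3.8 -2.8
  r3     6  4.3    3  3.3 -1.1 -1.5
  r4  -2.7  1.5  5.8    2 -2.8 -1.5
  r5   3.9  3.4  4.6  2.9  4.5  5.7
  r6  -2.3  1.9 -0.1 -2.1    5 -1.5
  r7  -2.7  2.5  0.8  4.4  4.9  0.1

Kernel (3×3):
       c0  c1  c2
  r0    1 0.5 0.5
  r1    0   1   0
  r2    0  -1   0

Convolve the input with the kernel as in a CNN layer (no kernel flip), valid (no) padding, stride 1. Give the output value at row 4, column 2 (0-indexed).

10.4

The receptive field on the input at this output position is [5.8 2 -2.8 / 4.6 2.9 4.5 / -0.1 -2.1 5]. Elementwise product with the kernel and sum: 5.8·1 + 2·0.5 + -2.8·0.5 + 2.9·1 + -2.1·-1.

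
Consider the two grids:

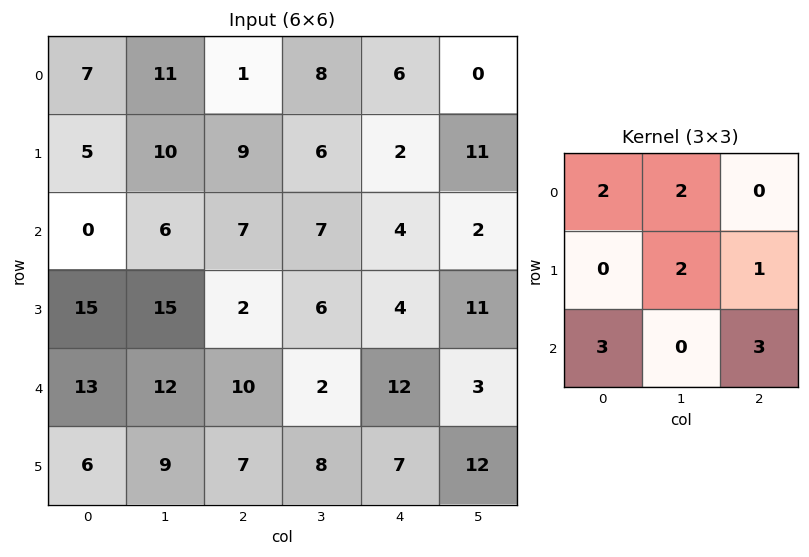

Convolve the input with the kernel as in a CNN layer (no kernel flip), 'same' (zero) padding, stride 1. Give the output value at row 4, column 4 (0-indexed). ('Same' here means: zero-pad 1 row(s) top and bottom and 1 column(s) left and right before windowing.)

The receptive field on the zero-padded input at this output position is [6 4 11 / 2 12 3 / 8 7 12]. Elementwise product with the kernel and sum: 6·2 + 4·2 + 12·2 + 3·1 + 8·3 + 12·3.

107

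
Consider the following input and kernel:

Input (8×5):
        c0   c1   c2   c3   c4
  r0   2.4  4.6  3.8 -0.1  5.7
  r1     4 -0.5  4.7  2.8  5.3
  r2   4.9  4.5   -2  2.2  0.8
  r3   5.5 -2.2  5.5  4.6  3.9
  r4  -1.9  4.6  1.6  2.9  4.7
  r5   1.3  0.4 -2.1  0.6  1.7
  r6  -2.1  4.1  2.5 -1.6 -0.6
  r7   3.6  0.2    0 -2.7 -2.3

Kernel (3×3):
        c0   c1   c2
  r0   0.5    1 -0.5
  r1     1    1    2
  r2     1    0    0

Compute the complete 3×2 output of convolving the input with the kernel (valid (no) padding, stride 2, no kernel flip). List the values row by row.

21.7 15.05
20.35 20.3
-1.75 5.75

Output[0,0]: The receptive field on the input at this output position is [2.4 4.6 3.8 / 4 -0.5 4.7 / 4.9 4.5 -2]. Elementwise product with the kernel and sum: 2.4·0.5 + 4.6·1 + 3.8·-0.5 + 4·1 + -0.5·1 + 4.7·2 + 4.9·1.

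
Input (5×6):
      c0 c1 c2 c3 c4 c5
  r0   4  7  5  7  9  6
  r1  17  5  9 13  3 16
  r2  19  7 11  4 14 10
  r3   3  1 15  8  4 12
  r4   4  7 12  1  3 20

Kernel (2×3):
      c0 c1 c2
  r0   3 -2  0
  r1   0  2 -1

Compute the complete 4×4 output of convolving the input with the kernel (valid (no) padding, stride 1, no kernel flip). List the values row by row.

-1 16 24 -7
44 15 -5 51
30 21 37 -20
9 -4 28 2

Output[0,0]: The receptive field on the input at this output position is [4 7 5 / 17 5 9]. Elementwise product with the kernel and sum: 4·3 + 7·-2 + 5·2 + 9·-1.
Output[0,1]: The receptive field on the input at this output position is [7 5 7 / 5 9 13]. Elementwise product with the kernel and sum: 7·3 + 5·-2 + 9·2 + 13·-1.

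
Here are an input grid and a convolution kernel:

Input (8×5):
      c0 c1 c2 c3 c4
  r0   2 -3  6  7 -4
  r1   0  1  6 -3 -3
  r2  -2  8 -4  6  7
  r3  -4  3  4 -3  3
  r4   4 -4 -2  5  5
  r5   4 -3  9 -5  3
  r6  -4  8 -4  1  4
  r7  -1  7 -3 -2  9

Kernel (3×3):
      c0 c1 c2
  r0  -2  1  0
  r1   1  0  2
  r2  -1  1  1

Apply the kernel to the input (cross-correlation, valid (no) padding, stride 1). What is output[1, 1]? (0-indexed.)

22

The receptive field on the input at this output position is [1 6 -3 / 8 -4 6 / 3 4 -3]. Elementwise product with the kernel and sum: 1·-2 + 6·1 + 8·1 + 6·2 + 3·-1 + 4·1 + -3·1.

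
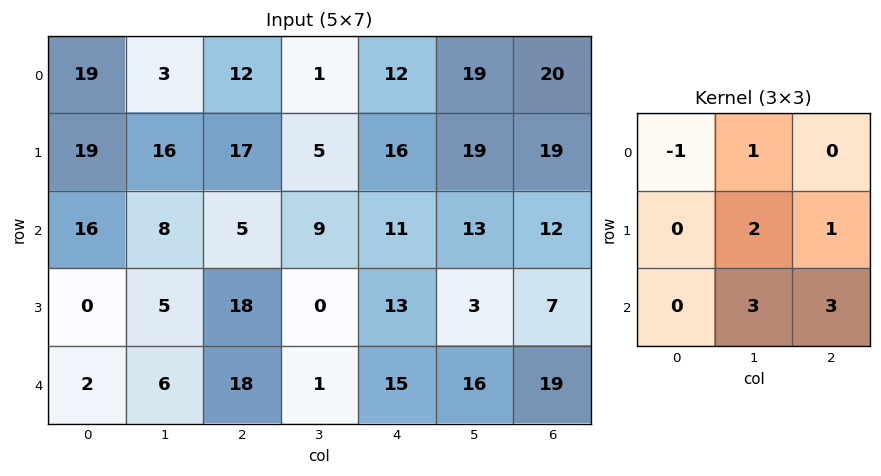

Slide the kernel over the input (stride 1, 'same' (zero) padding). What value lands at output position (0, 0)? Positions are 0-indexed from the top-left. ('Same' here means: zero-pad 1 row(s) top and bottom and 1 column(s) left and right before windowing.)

146

The receptive field on the zero-padded input at this output position is [0 0 0 / 0 19 3 / 0 19 16]. Elementwise product with the kernel and sum: 0·-1 + 0·1 + 19·2 + 3·1 + 19·3 + 16·3.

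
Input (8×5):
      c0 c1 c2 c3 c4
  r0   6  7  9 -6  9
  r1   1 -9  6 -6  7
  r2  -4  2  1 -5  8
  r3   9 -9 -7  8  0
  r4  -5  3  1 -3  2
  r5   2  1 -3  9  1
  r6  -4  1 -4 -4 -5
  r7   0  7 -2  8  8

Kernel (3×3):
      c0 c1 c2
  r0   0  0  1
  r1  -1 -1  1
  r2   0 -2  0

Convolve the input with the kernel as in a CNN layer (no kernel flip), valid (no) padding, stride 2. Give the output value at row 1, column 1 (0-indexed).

13

The receptive field on the input at this output position is [1 -5 8 / -7 8 0 / 1 -3 2]. Elementwise product with the kernel and sum: 8·1 + -7·-1 + 8·-1 + 0·1 + -3·-2.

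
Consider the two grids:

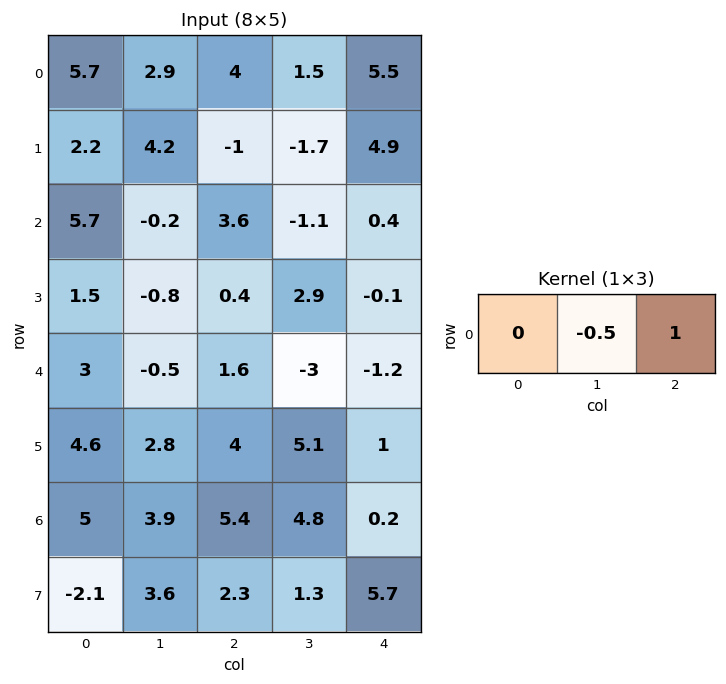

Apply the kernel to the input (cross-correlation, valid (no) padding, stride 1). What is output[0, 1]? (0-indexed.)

The receptive field on the input at this output position is [2.9 4 1.5]. Elementwise product with the kernel and sum: 4·-0.5 + 1.5·1.

-0.5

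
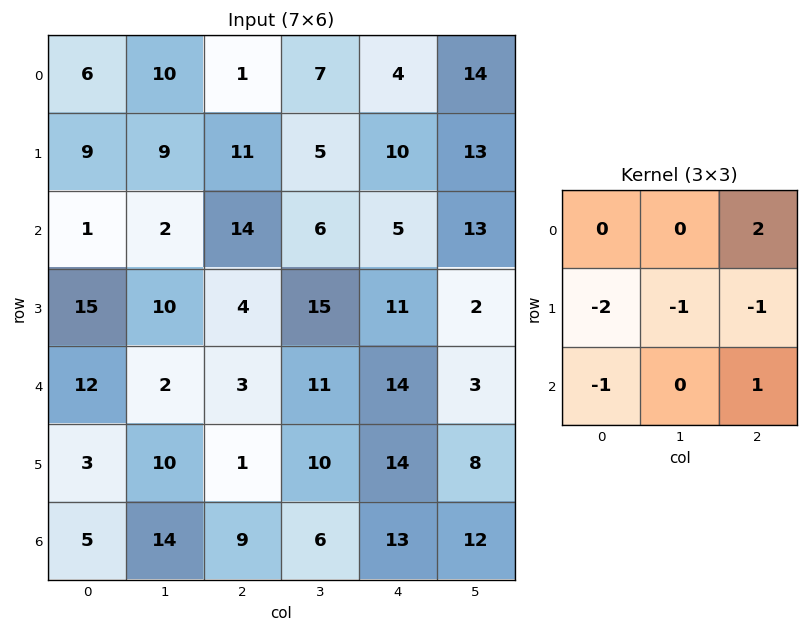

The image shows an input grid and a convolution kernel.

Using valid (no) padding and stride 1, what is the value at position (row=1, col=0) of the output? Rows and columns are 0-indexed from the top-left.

The receptive field on the input at this output position is [9 9 11 / 1 2 14 / 15 10 4]. Elementwise product with the kernel and sum: 11·2 + 1·-2 + 2·-1 + 14·-1 + 15·-1 + 4·1.

-7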